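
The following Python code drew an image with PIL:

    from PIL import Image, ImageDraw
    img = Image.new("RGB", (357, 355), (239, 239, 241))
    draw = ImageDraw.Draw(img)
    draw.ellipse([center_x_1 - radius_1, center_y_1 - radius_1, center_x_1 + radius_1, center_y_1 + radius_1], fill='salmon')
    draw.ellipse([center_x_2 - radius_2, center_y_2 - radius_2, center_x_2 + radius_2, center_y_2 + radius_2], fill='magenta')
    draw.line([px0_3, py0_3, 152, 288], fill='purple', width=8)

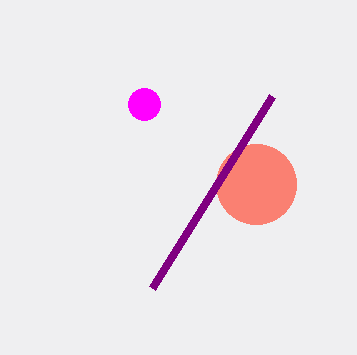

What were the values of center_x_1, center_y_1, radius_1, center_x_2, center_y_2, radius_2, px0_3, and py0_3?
center_x_1 = 256
center_y_1 = 184
radius_1 = 40
center_x_2 = 144
center_y_2 = 104
radius_2 = 16
px0_3 = 272
py0_3 = 96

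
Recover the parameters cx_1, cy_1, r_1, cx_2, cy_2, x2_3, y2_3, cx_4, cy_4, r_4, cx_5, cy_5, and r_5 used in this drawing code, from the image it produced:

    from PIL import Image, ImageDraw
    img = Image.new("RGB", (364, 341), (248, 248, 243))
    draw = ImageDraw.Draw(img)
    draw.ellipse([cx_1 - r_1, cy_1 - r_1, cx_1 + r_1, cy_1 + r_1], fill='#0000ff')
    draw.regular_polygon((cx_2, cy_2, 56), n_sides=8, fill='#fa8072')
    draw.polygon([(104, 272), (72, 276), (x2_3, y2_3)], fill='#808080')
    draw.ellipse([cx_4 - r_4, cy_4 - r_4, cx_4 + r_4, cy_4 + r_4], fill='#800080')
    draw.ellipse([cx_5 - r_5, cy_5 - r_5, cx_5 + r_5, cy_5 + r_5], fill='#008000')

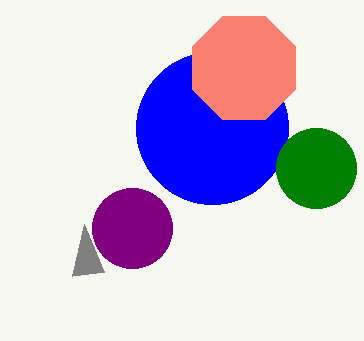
cx_1 = 212, cy_1 = 128, r_1 = 76, cx_2 = 244, cy_2 = 68, x2_3 = 84, y2_3 = 224, cx_4 = 132, cy_4 = 228, r_4 = 40, cx_5 = 316, cy_5 = 168, r_5 = 40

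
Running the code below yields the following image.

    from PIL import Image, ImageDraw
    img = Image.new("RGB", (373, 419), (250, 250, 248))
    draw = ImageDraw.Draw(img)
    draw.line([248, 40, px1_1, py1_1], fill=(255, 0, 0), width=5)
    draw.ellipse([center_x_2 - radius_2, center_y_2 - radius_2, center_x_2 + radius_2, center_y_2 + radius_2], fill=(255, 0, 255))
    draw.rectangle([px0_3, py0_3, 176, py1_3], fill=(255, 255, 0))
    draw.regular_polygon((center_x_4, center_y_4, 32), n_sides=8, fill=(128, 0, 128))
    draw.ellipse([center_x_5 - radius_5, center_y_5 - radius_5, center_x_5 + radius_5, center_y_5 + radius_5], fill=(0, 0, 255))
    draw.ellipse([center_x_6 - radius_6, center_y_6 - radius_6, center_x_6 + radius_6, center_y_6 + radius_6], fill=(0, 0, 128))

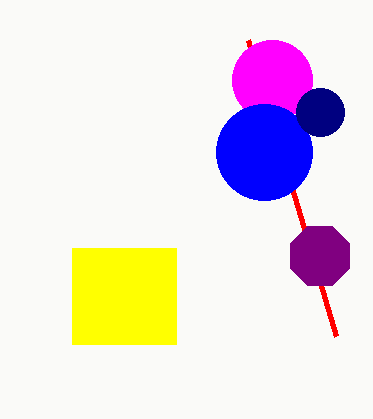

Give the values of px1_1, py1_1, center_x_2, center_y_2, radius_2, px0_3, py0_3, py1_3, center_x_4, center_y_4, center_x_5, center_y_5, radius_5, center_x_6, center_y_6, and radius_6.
px1_1 = 336, py1_1 = 336, center_x_2 = 272, center_y_2 = 80, radius_2 = 40, px0_3 = 72, py0_3 = 248, py1_3 = 344, center_x_4 = 320, center_y_4 = 256, center_x_5 = 264, center_y_5 = 152, radius_5 = 48, center_x_6 = 320, center_y_6 = 112, radius_6 = 24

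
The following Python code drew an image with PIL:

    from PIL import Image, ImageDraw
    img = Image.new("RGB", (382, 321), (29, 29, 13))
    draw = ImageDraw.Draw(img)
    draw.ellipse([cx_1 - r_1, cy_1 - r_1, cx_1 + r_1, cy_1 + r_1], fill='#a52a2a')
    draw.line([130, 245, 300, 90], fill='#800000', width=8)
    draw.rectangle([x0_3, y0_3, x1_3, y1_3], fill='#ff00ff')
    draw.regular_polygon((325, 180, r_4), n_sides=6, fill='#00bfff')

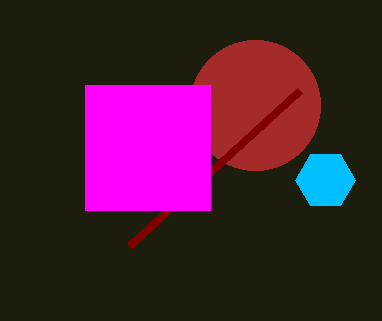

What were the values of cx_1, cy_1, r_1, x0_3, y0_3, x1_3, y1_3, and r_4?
cx_1 = 255, cy_1 = 105, r_1 = 65, x0_3 = 85, y0_3 = 85, x1_3 = 210, y1_3 = 210, r_4 = 30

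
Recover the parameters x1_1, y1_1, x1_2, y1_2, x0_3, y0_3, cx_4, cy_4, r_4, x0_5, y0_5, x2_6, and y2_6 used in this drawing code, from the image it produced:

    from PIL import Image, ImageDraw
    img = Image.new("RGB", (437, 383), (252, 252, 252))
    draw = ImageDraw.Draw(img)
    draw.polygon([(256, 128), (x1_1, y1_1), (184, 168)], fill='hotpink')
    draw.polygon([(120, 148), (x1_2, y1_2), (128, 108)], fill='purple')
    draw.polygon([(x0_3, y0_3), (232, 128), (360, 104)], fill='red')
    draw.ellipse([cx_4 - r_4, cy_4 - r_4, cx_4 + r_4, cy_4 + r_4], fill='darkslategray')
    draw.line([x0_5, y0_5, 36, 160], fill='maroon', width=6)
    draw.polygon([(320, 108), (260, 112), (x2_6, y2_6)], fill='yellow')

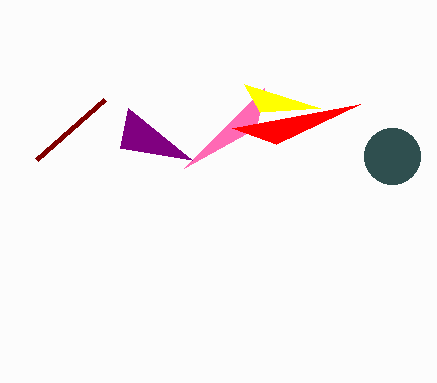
x1_1 = 264
y1_1 = 88
x1_2 = 192
y1_2 = 160
x0_3 = 276
y0_3 = 144
cx_4 = 392
cy_4 = 156
r_4 = 28
x0_5 = 104
y0_5 = 100
x2_6 = 244
y2_6 = 84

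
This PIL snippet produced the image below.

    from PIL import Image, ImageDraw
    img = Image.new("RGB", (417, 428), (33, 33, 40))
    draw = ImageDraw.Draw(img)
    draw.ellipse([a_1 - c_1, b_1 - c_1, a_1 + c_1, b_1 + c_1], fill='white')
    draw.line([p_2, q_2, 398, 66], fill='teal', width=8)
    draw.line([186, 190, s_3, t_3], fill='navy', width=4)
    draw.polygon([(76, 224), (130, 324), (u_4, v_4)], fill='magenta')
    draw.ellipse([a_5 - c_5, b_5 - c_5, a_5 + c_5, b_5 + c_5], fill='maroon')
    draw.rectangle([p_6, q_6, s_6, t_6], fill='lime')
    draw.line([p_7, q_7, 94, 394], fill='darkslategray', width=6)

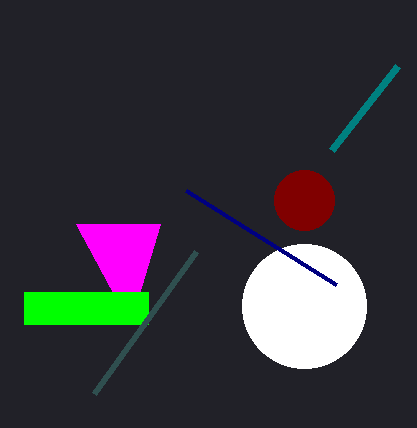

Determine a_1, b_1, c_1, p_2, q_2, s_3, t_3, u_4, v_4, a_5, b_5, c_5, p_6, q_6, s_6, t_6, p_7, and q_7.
a_1 = 304, b_1 = 306, c_1 = 62, p_2 = 332, q_2 = 150, s_3 = 336, t_3 = 284, u_4 = 160, v_4 = 224, a_5 = 304, b_5 = 200, c_5 = 30, p_6 = 24, q_6 = 292, s_6 = 148, t_6 = 324, p_7 = 196, q_7 = 252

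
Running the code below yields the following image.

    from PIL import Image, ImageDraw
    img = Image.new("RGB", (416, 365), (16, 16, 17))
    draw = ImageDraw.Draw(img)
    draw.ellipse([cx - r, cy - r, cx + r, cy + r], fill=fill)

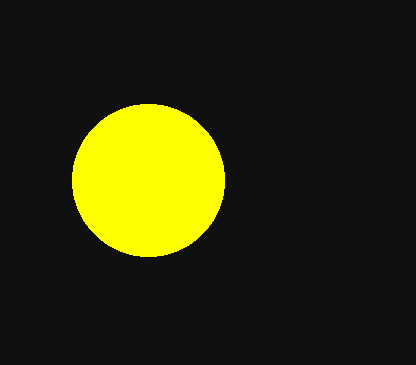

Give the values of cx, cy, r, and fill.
cx = 148
cy = 180
r = 76
fill = 'yellow'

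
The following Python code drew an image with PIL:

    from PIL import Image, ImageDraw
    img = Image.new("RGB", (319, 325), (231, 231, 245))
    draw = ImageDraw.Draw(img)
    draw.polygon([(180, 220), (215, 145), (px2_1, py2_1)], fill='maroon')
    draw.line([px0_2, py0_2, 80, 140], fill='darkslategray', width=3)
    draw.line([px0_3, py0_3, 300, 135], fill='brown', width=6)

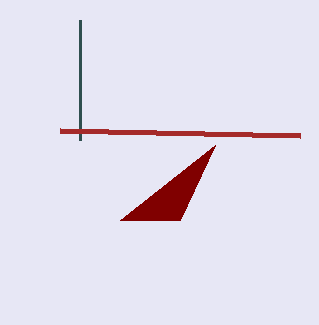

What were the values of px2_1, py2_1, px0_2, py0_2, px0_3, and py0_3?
px2_1 = 120; py2_1 = 220; px0_2 = 80; py0_2 = 20; px0_3 = 60; py0_3 = 130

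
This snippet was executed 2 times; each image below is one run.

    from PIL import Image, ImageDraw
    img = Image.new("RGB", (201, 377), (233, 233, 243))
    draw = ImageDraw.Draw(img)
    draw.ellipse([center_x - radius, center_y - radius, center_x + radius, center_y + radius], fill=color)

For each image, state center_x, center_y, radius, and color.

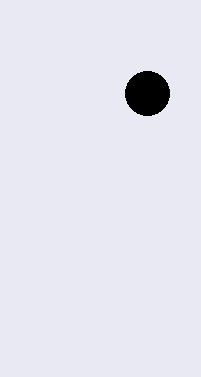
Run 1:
center_x = 147
center_y = 93
radius = 22
color = 'black'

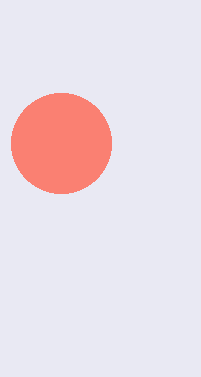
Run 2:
center_x = 61, center_y = 143, radius = 50, color = 'salmon'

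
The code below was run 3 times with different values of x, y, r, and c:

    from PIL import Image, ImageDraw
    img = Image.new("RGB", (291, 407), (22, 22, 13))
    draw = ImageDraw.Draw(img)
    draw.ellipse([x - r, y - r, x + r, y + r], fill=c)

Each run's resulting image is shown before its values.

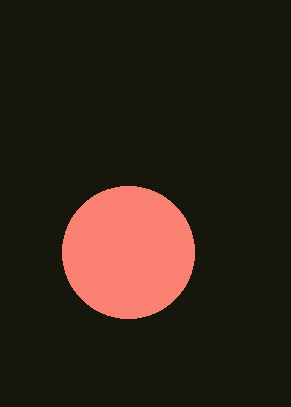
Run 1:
x = 128, y = 252, r = 66, c = 'salmon'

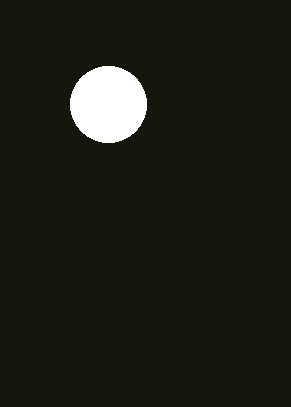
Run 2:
x = 108
y = 104
r = 38
c = 'white'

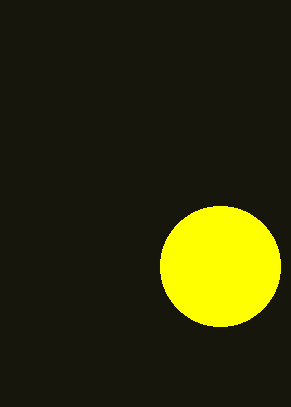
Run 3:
x = 220; y = 266; r = 60; c = 'yellow'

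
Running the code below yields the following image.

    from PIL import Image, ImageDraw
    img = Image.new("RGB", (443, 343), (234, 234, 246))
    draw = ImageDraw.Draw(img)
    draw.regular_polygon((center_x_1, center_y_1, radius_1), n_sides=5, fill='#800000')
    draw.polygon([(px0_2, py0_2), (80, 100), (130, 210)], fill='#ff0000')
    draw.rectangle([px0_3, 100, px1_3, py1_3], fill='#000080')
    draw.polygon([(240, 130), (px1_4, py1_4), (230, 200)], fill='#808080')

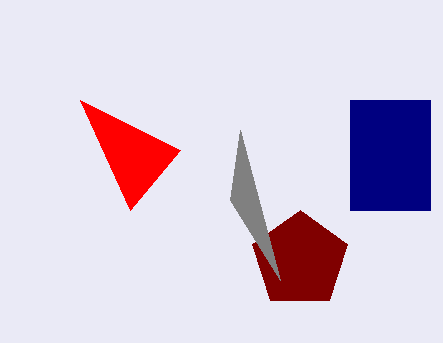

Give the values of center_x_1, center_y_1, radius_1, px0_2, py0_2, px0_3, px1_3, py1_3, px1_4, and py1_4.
center_x_1 = 300
center_y_1 = 260
radius_1 = 50
px0_2 = 180
py0_2 = 150
px0_3 = 350
px1_3 = 430
py1_3 = 210
px1_4 = 280
py1_4 = 280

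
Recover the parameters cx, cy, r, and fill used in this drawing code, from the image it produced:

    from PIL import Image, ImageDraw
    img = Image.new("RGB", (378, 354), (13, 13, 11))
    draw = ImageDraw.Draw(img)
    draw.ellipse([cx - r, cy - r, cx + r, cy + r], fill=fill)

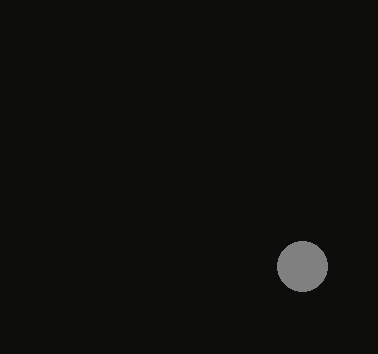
cx = 302; cy = 266; r = 25; fill = 'gray'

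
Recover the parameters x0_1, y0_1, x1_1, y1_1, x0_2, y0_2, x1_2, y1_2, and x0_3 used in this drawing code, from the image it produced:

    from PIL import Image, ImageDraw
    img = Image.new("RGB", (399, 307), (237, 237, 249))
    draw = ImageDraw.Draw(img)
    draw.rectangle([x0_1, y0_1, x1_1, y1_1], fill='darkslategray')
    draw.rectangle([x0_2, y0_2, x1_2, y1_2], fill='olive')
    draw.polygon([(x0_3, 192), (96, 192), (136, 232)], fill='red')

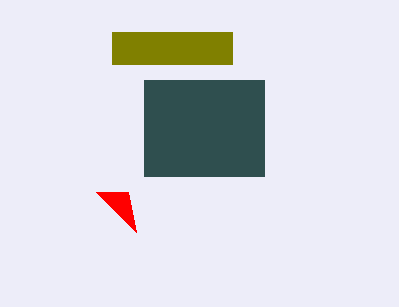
x0_1 = 144, y0_1 = 80, x1_1 = 264, y1_1 = 176, x0_2 = 112, y0_2 = 32, x1_2 = 232, y1_2 = 64, x0_3 = 128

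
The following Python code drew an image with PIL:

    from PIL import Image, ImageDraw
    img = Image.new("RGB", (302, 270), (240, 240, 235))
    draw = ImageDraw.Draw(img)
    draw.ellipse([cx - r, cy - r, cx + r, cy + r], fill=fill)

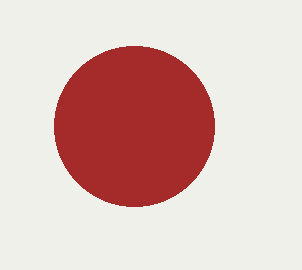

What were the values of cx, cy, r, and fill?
cx = 134
cy = 126
r = 80
fill = 'brown'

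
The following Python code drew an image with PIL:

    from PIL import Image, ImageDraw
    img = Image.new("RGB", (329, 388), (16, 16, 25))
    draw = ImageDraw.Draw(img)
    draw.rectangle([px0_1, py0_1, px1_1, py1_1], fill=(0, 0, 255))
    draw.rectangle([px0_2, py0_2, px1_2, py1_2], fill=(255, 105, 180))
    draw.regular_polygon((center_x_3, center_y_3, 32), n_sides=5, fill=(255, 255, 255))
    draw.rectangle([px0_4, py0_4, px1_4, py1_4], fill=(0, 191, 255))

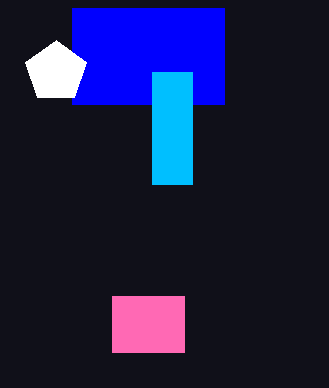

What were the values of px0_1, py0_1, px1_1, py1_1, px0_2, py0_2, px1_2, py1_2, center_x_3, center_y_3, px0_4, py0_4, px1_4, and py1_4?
px0_1 = 72; py0_1 = 8; px1_1 = 224; py1_1 = 104; px0_2 = 112; py0_2 = 296; px1_2 = 184; py1_2 = 352; center_x_3 = 56; center_y_3 = 72; px0_4 = 152; py0_4 = 72; px1_4 = 192; py1_4 = 184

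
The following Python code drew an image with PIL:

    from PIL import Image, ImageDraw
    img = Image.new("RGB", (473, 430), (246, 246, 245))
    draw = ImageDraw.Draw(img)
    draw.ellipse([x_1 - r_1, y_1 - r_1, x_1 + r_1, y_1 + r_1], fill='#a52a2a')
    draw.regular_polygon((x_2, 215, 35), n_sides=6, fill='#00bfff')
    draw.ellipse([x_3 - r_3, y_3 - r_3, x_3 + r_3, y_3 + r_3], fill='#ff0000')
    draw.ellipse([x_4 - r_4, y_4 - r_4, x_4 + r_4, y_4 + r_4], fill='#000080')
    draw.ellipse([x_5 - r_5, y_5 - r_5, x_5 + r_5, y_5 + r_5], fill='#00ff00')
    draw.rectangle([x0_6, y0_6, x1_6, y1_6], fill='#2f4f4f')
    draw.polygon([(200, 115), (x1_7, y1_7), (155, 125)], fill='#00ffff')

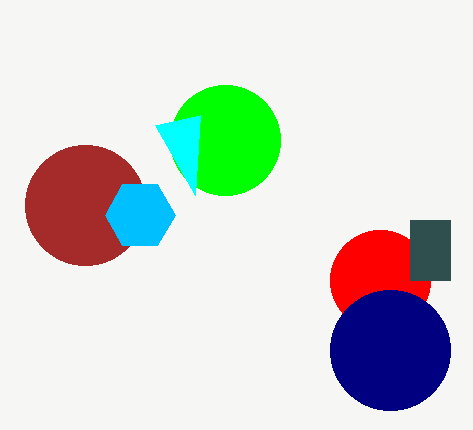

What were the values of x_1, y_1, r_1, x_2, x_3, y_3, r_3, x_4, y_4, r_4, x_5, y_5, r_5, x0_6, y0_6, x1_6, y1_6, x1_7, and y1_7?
x_1 = 85, y_1 = 205, r_1 = 60, x_2 = 140, x_3 = 380, y_3 = 280, r_3 = 50, x_4 = 390, y_4 = 350, r_4 = 60, x_5 = 225, y_5 = 140, r_5 = 55, x0_6 = 410, y0_6 = 220, x1_6 = 450, y1_6 = 280, x1_7 = 195, y1_7 = 195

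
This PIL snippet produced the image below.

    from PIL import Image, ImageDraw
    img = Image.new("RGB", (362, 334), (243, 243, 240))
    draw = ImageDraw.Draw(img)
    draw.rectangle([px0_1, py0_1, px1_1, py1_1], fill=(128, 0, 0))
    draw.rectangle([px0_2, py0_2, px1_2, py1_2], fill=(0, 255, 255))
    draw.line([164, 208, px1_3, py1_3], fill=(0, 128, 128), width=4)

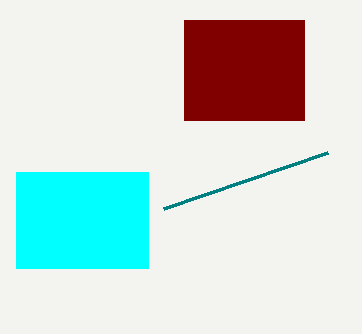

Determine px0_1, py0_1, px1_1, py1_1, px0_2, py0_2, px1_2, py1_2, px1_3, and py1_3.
px0_1 = 184, py0_1 = 20, px1_1 = 304, py1_1 = 120, px0_2 = 16, py0_2 = 172, px1_2 = 148, py1_2 = 268, px1_3 = 328, py1_3 = 152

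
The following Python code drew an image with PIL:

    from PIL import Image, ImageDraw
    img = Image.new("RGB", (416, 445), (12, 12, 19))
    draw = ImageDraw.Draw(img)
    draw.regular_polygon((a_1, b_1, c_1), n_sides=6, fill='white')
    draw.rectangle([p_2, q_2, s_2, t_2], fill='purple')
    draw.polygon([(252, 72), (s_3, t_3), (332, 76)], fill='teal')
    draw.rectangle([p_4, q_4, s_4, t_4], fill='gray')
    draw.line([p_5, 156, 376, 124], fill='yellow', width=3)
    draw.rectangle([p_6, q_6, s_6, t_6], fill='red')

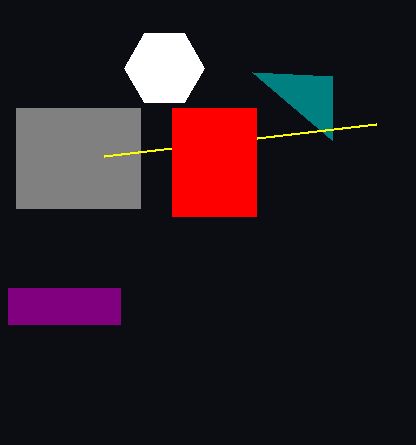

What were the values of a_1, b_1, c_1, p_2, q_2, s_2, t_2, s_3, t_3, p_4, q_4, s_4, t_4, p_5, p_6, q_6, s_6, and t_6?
a_1 = 164, b_1 = 68, c_1 = 40, p_2 = 8, q_2 = 288, s_2 = 120, t_2 = 324, s_3 = 332, t_3 = 140, p_4 = 16, q_4 = 108, s_4 = 140, t_4 = 208, p_5 = 104, p_6 = 172, q_6 = 108, s_6 = 256, t_6 = 216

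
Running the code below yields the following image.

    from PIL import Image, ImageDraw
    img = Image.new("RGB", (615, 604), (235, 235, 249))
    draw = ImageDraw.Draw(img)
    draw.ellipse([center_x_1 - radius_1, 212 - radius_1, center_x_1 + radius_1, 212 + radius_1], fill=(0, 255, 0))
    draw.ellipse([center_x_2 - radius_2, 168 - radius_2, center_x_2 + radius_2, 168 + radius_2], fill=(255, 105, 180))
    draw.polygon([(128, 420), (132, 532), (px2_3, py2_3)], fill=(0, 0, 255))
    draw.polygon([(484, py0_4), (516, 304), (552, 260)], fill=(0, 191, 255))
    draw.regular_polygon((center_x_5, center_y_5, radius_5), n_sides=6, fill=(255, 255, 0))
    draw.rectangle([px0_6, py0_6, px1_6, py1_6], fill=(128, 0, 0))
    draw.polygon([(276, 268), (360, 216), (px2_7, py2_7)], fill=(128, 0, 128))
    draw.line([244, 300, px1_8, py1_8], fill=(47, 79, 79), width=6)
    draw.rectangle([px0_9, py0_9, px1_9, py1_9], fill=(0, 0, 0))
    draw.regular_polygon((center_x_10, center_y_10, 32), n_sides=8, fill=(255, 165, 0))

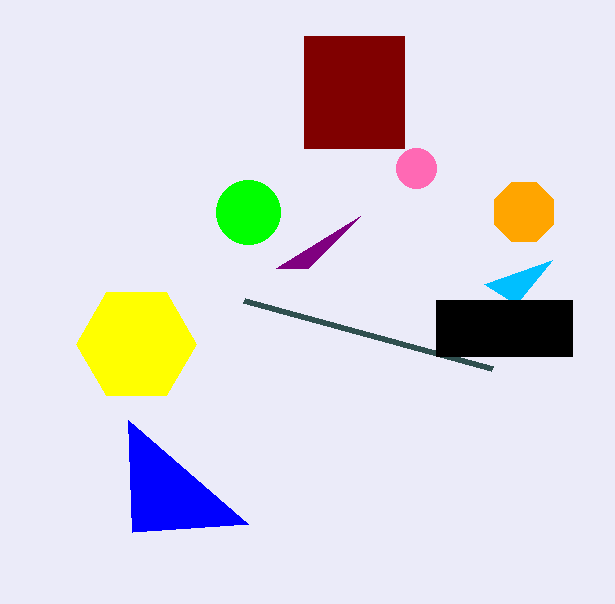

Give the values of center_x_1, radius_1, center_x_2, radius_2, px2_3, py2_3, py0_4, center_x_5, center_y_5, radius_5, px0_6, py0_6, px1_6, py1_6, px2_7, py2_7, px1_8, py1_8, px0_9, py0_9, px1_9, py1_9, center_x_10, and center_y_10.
center_x_1 = 248
radius_1 = 32
center_x_2 = 416
radius_2 = 20
px2_3 = 248
py2_3 = 524
py0_4 = 284
center_x_5 = 136
center_y_5 = 344
radius_5 = 60
px0_6 = 304
py0_6 = 36
px1_6 = 404
py1_6 = 148
px2_7 = 308
py2_7 = 268
px1_8 = 492
py1_8 = 368
px0_9 = 436
py0_9 = 300
px1_9 = 572
py1_9 = 356
center_x_10 = 524
center_y_10 = 212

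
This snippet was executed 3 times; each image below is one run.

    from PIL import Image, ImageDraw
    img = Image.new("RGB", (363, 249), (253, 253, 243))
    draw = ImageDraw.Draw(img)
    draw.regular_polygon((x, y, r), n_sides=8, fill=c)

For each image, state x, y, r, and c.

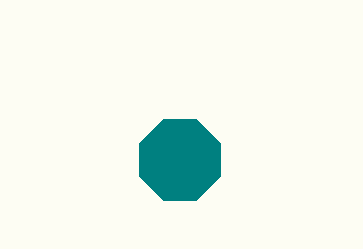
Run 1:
x = 180, y = 160, r = 44, c = 'teal'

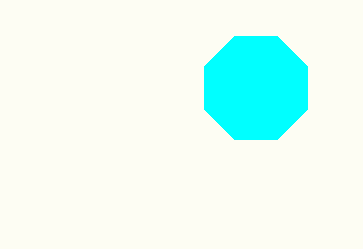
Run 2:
x = 256, y = 88, r = 56, c = 'cyan'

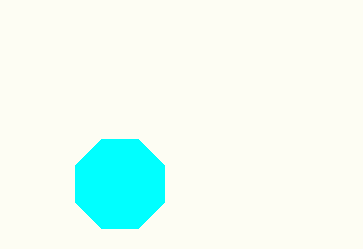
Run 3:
x = 120, y = 184, r = 48, c = 'cyan'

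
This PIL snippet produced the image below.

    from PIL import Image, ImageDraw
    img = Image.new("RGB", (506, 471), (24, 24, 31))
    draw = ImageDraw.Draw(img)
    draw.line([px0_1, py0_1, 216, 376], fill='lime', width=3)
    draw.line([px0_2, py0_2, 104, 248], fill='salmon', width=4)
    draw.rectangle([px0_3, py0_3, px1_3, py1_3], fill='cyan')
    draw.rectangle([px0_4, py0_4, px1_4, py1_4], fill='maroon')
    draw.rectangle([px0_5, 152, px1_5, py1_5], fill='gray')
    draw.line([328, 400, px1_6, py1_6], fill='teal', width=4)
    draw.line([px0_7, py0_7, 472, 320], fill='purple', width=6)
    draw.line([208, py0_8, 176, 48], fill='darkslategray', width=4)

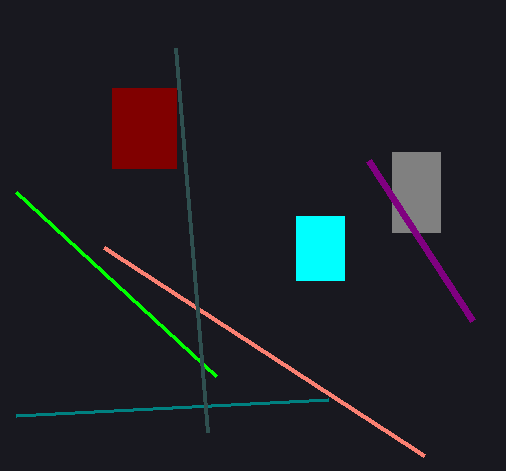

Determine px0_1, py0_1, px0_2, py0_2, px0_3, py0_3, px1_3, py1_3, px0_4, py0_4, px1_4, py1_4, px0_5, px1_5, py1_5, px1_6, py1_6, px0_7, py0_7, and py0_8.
px0_1 = 16; py0_1 = 192; px0_2 = 424; py0_2 = 456; px0_3 = 296; py0_3 = 216; px1_3 = 344; py1_3 = 280; px0_4 = 112; py0_4 = 88; px1_4 = 176; py1_4 = 168; px0_5 = 392; px1_5 = 440; py1_5 = 232; px1_6 = 16; py1_6 = 416; px0_7 = 368; py0_7 = 160; py0_8 = 432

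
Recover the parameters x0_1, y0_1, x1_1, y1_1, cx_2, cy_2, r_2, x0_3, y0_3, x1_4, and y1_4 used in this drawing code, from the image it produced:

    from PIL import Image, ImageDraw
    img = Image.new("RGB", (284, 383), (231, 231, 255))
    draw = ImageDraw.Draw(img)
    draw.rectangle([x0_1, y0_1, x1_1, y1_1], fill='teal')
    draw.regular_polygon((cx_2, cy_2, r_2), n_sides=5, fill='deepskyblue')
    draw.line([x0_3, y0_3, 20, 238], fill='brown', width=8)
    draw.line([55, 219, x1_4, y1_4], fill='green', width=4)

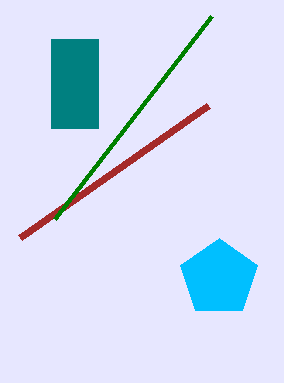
x0_1 = 51, y0_1 = 39, x1_1 = 98, y1_1 = 128, cx_2 = 219, cy_2 = 278, r_2 = 40, x0_3 = 208, y0_3 = 106, x1_4 = 212, y1_4 = 16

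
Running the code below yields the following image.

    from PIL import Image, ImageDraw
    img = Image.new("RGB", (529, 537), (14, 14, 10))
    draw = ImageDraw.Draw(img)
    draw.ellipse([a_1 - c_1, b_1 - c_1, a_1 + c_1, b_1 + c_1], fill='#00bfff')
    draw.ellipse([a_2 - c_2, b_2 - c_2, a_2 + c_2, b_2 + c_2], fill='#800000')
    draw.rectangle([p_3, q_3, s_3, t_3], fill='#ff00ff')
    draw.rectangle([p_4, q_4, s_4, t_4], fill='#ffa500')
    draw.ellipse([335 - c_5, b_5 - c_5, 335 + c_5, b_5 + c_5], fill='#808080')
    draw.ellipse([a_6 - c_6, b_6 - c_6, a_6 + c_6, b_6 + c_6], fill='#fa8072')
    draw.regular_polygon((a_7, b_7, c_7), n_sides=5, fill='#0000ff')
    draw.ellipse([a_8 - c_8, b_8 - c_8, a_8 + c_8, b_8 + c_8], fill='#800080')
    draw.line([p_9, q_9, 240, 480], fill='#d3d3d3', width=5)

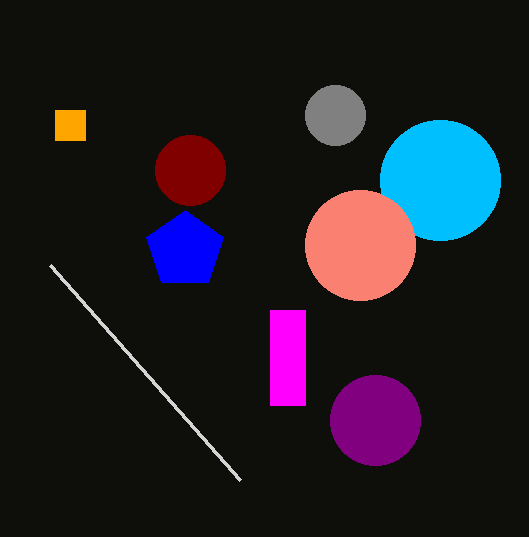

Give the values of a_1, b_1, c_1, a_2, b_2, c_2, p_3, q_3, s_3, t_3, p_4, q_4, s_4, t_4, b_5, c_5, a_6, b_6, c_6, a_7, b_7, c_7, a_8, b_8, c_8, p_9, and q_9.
a_1 = 440, b_1 = 180, c_1 = 60, a_2 = 190, b_2 = 170, c_2 = 35, p_3 = 270, q_3 = 310, s_3 = 305, t_3 = 405, p_4 = 55, q_4 = 110, s_4 = 85, t_4 = 140, b_5 = 115, c_5 = 30, a_6 = 360, b_6 = 245, c_6 = 55, a_7 = 185, b_7 = 250, c_7 = 40, a_8 = 375, b_8 = 420, c_8 = 45, p_9 = 50, q_9 = 265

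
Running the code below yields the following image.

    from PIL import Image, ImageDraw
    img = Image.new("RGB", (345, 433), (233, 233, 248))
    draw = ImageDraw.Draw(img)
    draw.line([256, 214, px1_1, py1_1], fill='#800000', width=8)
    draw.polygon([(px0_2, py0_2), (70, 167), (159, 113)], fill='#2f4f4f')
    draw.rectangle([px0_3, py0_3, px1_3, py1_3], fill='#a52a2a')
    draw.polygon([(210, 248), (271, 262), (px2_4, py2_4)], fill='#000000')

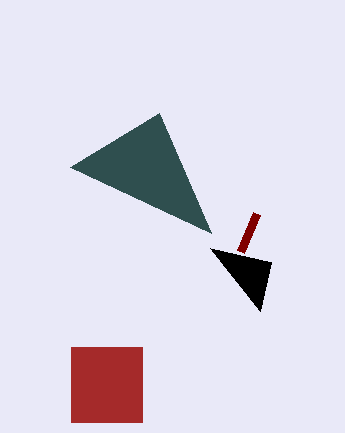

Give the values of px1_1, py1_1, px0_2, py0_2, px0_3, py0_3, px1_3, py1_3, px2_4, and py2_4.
px1_1 = 240
py1_1 = 252
px0_2 = 211
py0_2 = 233
px0_3 = 71
py0_3 = 347
px1_3 = 142
py1_3 = 422
px2_4 = 260
py2_4 = 311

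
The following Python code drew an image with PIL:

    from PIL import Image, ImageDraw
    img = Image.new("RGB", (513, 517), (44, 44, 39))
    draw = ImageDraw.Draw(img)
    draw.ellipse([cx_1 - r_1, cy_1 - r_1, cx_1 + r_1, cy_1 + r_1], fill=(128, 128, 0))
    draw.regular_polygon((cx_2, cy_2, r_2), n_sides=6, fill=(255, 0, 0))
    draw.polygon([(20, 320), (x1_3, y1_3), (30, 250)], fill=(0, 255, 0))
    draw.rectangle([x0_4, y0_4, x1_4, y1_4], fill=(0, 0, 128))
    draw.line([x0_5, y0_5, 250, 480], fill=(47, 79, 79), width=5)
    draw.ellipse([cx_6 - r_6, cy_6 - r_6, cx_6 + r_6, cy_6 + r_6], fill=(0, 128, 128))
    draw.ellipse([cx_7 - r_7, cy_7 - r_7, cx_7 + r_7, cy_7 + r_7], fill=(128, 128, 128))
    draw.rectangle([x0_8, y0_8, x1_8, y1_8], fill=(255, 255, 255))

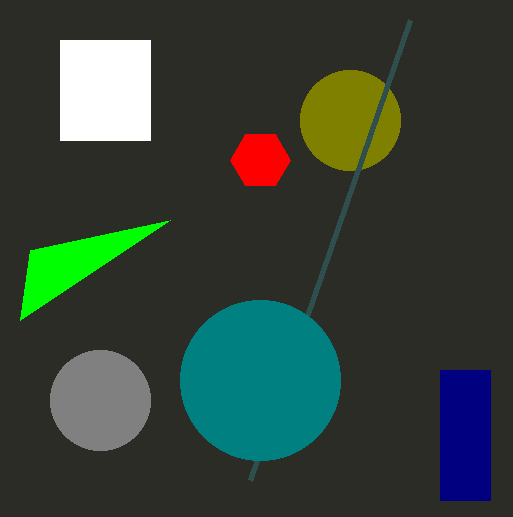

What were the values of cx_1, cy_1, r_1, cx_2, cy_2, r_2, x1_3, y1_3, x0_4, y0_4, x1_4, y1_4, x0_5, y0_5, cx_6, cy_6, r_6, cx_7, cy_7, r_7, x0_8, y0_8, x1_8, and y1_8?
cx_1 = 350, cy_1 = 120, r_1 = 50, cx_2 = 260, cy_2 = 160, r_2 = 30, x1_3 = 170, y1_3 = 220, x0_4 = 440, y0_4 = 370, x1_4 = 490, y1_4 = 500, x0_5 = 410, y0_5 = 20, cx_6 = 260, cy_6 = 380, r_6 = 80, cx_7 = 100, cy_7 = 400, r_7 = 50, x0_8 = 60, y0_8 = 40, x1_8 = 150, y1_8 = 140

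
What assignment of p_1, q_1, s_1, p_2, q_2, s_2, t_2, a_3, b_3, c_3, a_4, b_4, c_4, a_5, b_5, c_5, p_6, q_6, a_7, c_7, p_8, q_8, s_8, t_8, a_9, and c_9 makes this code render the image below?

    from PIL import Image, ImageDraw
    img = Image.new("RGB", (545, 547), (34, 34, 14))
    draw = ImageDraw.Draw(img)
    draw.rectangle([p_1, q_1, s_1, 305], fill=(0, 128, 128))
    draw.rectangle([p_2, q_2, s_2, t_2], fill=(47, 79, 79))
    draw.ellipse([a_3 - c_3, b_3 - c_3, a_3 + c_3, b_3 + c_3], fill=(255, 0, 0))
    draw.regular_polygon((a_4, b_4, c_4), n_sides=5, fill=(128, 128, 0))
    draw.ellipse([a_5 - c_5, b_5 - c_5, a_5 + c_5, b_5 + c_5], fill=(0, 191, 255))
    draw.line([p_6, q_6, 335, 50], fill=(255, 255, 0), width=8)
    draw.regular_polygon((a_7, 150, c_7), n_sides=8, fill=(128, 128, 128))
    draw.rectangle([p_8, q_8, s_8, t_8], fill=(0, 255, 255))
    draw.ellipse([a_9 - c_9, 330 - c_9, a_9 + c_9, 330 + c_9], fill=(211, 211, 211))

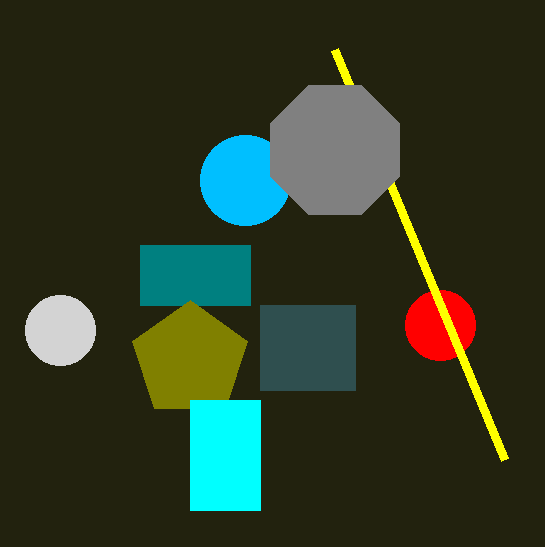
p_1 = 140; q_1 = 245; s_1 = 250; p_2 = 260; q_2 = 305; s_2 = 355; t_2 = 390; a_3 = 440; b_3 = 325; c_3 = 35; a_4 = 190; b_4 = 360; c_4 = 60; a_5 = 245; b_5 = 180; c_5 = 45; p_6 = 505; q_6 = 460; a_7 = 335; c_7 = 70; p_8 = 190; q_8 = 400; s_8 = 260; t_8 = 510; a_9 = 60; c_9 = 35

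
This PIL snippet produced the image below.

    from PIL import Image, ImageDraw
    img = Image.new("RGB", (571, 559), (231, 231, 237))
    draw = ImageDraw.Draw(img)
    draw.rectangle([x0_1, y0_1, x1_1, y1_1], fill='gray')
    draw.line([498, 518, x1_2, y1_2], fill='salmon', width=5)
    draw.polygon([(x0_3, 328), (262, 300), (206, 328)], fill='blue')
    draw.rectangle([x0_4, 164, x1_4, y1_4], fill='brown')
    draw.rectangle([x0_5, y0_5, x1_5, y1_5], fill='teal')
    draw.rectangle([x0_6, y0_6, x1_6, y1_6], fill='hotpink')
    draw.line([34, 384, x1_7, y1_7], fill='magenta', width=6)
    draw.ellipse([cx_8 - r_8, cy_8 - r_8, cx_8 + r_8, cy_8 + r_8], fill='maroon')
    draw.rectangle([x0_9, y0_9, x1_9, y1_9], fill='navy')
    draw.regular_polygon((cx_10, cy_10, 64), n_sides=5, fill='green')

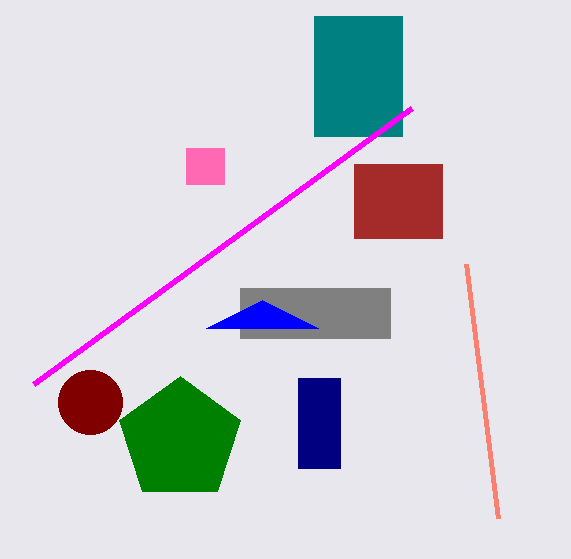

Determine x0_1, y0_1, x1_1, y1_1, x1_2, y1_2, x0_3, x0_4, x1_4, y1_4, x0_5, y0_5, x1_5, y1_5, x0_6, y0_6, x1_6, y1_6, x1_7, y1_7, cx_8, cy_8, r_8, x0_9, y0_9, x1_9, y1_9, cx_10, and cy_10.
x0_1 = 240
y0_1 = 288
x1_1 = 390
y1_1 = 338
x1_2 = 466
y1_2 = 264
x0_3 = 318
x0_4 = 354
x1_4 = 442
y1_4 = 238
x0_5 = 314
y0_5 = 16
x1_5 = 402
y1_5 = 136
x0_6 = 186
y0_6 = 148
x1_6 = 224
y1_6 = 184
x1_7 = 412
y1_7 = 108
cx_8 = 90
cy_8 = 402
r_8 = 32
x0_9 = 298
y0_9 = 378
x1_9 = 340
y1_9 = 468
cx_10 = 180
cy_10 = 440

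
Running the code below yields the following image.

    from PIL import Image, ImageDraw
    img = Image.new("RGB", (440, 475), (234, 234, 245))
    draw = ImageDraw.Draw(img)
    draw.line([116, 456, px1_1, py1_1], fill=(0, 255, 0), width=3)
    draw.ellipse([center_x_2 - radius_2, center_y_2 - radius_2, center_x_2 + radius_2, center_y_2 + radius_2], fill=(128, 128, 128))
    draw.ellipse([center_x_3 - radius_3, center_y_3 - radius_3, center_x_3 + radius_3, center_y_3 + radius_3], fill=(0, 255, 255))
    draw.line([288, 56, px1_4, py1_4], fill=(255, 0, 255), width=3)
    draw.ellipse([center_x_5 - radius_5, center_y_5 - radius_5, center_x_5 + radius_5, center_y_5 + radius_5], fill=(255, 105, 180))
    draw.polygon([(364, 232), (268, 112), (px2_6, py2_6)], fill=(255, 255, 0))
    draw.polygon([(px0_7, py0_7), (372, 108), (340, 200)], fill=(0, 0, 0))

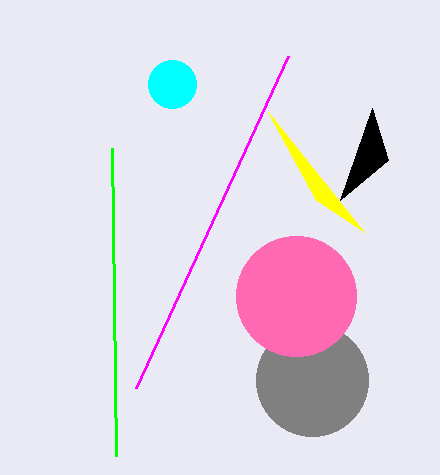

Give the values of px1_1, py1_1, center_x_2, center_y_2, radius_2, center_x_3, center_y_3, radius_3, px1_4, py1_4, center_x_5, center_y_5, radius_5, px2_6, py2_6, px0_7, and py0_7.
px1_1 = 112
py1_1 = 148
center_x_2 = 312
center_y_2 = 380
radius_2 = 56
center_x_3 = 172
center_y_3 = 84
radius_3 = 24
px1_4 = 136
py1_4 = 388
center_x_5 = 296
center_y_5 = 296
radius_5 = 60
px2_6 = 316
py2_6 = 200
px0_7 = 388
py0_7 = 160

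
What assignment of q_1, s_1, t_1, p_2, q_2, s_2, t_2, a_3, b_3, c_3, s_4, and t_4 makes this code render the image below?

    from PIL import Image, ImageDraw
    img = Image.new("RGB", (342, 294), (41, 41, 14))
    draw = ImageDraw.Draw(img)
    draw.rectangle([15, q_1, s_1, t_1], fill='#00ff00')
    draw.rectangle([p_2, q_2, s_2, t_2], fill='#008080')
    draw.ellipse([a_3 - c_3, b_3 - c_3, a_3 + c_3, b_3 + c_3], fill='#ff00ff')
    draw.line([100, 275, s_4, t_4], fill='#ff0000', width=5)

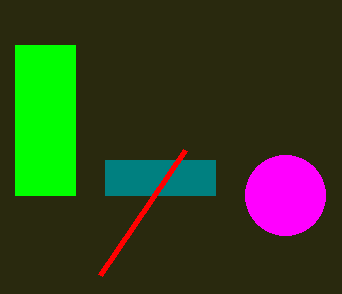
q_1 = 45; s_1 = 75; t_1 = 195; p_2 = 105; q_2 = 160; s_2 = 215; t_2 = 195; a_3 = 285; b_3 = 195; c_3 = 40; s_4 = 185; t_4 = 150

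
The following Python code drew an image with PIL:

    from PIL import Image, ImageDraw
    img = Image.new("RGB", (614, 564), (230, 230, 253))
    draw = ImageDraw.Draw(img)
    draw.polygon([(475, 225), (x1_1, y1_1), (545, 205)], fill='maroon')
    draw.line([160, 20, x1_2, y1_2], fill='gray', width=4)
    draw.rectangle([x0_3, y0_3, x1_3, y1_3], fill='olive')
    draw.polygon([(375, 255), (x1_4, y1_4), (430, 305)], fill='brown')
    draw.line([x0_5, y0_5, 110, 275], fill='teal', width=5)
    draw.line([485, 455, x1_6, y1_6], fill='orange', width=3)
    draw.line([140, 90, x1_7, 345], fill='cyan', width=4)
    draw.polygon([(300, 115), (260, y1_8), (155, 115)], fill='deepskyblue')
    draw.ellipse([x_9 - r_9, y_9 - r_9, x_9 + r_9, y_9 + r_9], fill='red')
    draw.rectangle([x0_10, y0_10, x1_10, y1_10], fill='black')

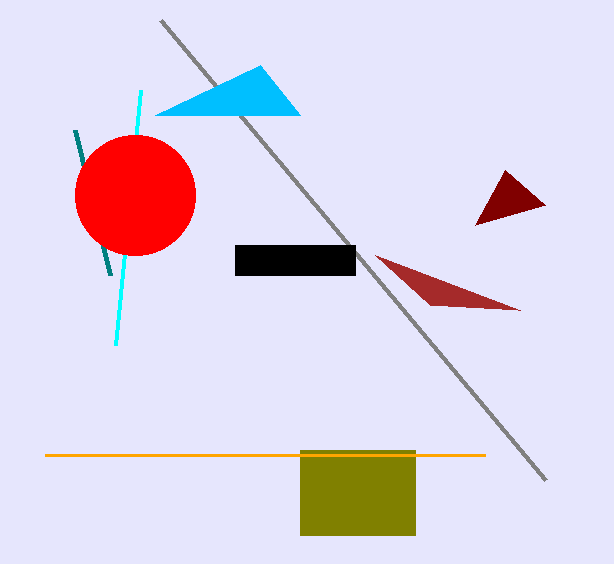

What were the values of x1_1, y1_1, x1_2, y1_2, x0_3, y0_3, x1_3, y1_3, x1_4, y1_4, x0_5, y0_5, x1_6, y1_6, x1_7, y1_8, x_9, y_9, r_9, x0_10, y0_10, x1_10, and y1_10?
x1_1 = 505; y1_1 = 170; x1_2 = 545; y1_2 = 480; x0_3 = 300; y0_3 = 450; x1_3 = 415; y1_3 = 535; x1_4 = 520; y1_4 = 310; x0_5 = 75; y0_5 = 130; x1_6 = 45; y1_6 = 455; x1_7 = 115; y1_8 = 65; x_9 = 135; y_9 = 195; r_9 = 60; x0_10 = 235; y0_10 = 245; x1_10 = 355; y1_10 = 275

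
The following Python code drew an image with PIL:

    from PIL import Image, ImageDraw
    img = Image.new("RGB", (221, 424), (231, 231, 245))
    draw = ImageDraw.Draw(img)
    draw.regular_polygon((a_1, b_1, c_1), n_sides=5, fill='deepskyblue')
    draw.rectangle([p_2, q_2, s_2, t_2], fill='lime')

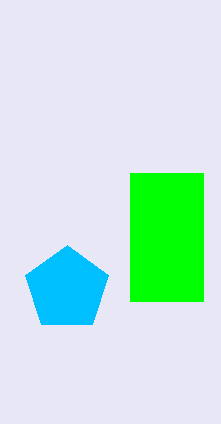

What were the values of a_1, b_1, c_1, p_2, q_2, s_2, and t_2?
a_1 = 67, b_1 = 289, c_1 = 44, p_2 = 130, q_2 = 173, s_2 = 203, t_2 = 301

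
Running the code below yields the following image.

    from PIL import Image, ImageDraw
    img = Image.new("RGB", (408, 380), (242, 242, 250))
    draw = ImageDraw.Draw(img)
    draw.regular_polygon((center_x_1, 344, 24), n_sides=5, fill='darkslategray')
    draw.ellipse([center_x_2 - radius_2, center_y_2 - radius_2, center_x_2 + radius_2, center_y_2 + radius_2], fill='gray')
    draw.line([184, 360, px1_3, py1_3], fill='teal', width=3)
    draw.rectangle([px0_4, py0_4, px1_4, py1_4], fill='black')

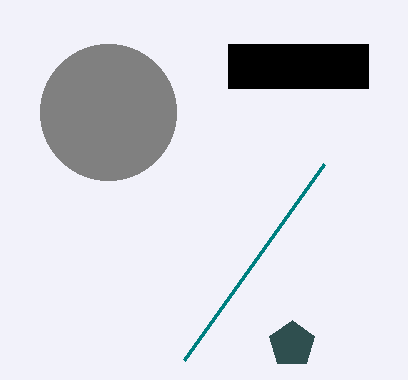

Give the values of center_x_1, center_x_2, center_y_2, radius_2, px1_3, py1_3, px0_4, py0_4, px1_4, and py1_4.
center_x_1 = 292
center_x_2 = 108
center_y_2 = 112
radius_2 = 68
px1_3 = 324
py1_3 = 164
px0_4 = 228
py0_4 = 44
px1_4 = 368
py1_4 = 88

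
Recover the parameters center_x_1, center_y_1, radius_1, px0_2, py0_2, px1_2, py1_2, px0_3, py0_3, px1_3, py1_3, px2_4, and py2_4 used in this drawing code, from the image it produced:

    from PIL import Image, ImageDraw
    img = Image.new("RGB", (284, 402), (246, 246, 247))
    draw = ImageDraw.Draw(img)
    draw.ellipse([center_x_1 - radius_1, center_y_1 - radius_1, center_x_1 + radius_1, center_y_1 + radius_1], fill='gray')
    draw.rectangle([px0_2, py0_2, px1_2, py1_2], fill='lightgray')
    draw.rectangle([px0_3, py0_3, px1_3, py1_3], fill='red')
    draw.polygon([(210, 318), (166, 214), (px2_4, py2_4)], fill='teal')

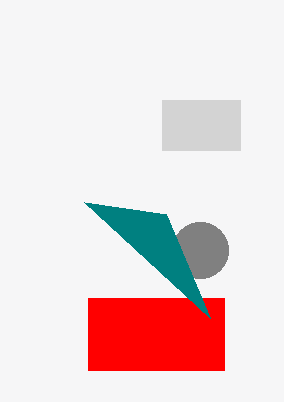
center_x_1 = 200; center_y_1 = 250; radius_1 = 28; px0_2 = 162; py0_2 = 100; px1_2 = 240; py1_2 = 150; px0_3 = 88; py0_3 = 298; px1_3 = 224; py1_3 = 370; px2_4 = 84; py2_4 = 202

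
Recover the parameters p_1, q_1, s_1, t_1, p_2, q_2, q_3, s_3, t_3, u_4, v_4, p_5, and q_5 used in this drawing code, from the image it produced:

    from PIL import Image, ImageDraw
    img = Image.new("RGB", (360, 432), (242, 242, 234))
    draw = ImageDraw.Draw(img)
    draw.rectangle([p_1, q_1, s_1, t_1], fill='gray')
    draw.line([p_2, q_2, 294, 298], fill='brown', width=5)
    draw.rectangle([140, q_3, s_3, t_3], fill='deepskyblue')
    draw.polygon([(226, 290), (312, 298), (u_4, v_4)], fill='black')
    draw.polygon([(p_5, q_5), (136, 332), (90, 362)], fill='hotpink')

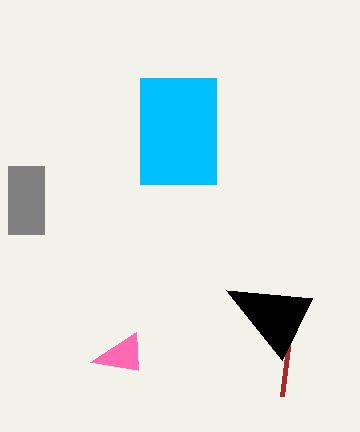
p_1 = 8; q_1 = 166; s_1 = 44; t_1 = 234; p_2 = 282; q_2 = 396; q_3 = 78; s_3 = 216; t_3 = 184; u_4 = 282; v_4 = 360; p_5 = 138; q_5 = 370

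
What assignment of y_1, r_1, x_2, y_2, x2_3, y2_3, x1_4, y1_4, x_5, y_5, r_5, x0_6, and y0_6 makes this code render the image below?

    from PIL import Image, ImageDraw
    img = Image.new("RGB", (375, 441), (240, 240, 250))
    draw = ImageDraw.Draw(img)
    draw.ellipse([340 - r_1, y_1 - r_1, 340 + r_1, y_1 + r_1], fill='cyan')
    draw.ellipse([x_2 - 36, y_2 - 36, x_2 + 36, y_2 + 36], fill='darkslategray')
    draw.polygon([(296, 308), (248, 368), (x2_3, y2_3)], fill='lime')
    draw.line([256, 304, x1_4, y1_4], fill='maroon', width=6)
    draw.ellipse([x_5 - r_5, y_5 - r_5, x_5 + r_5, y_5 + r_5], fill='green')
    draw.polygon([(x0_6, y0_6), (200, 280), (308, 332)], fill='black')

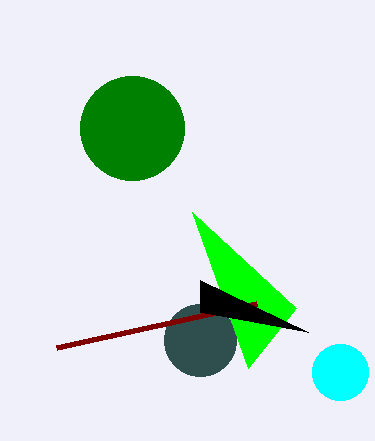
y_1 = 372
r_1 = 28
x_2 = 200
y_2 = 340
x2_3 = 192
y2_3 = 212
x1_4 = 56
y1_4 = 348
x_5 = 132
y_5 = 128
r_5 = 52
x0_6 = 200
y0_6 = 312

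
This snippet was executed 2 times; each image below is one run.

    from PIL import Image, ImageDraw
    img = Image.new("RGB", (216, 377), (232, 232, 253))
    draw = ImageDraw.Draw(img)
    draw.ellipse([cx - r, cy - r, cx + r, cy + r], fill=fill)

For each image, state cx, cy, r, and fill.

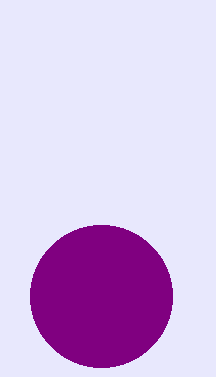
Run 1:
cx = 101; cy = 296; r = 71; fill = 'purple'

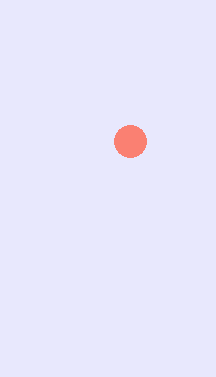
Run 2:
cx = 130
cy = 141
r = 16
fill = 'salmon'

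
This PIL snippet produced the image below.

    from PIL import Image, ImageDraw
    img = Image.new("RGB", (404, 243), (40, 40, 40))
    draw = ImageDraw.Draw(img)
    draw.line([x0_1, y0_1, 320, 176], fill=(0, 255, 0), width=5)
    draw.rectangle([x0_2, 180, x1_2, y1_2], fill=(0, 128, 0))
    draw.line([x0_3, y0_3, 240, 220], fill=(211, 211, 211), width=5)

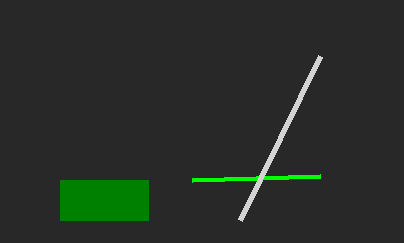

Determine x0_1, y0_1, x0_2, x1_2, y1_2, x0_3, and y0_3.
x0_1 = 192, y0_1 = 180, x0_2 = 60, x1_2 = 148, y1_2 = 220, x0_3 = 320, y0_3 = 56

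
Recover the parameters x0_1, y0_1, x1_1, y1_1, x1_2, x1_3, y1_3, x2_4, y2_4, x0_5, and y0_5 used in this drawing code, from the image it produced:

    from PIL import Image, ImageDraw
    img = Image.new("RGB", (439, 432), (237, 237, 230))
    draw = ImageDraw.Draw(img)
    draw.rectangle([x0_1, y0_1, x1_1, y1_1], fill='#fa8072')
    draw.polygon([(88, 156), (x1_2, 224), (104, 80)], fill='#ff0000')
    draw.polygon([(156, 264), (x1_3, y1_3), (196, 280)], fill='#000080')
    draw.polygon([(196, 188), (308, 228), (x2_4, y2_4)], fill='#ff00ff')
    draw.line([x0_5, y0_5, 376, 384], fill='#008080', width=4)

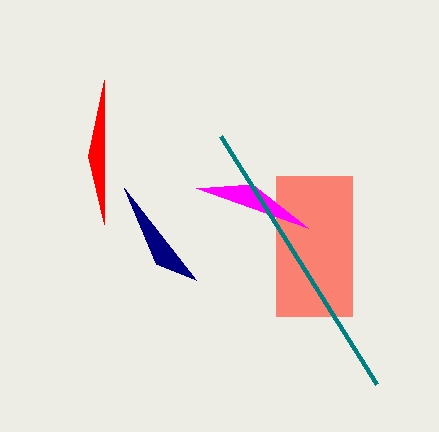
x0_1 = 276
y0_1 = 176
x1_1 = 352
y1_1 = 316
x1_2 = 104
x1_3 = 124
y1_3 = 188
x2_4 = 252
y2_4 = 184
x0_5 = 220
y0_5 = 136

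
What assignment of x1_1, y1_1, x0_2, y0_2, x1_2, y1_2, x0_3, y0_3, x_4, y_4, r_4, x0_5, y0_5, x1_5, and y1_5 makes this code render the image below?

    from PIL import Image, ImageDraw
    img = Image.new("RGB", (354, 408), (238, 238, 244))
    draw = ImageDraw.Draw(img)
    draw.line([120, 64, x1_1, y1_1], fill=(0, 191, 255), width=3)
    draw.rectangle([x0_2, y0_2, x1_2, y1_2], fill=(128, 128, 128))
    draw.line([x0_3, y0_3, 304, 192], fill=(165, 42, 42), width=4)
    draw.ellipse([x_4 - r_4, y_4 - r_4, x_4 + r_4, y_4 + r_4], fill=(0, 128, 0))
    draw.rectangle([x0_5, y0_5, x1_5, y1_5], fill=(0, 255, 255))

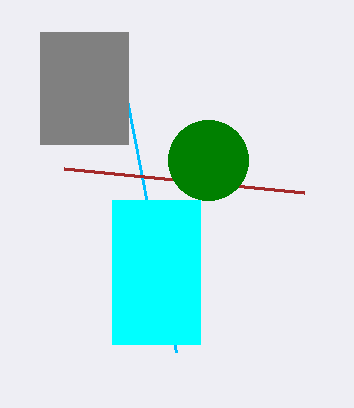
x1_1 = 176; y1_1 = 352; x0_2 = 40; y0_2 = 32; x1_2 = 128; y1_2 = 144; x0_3 = 64; y0_3 = 168; x_4 = 208; y_4 = 160; r_4 = 40; x0_5 = 112; y0_5 = 200; x1_5 = 200; y1_5 = 344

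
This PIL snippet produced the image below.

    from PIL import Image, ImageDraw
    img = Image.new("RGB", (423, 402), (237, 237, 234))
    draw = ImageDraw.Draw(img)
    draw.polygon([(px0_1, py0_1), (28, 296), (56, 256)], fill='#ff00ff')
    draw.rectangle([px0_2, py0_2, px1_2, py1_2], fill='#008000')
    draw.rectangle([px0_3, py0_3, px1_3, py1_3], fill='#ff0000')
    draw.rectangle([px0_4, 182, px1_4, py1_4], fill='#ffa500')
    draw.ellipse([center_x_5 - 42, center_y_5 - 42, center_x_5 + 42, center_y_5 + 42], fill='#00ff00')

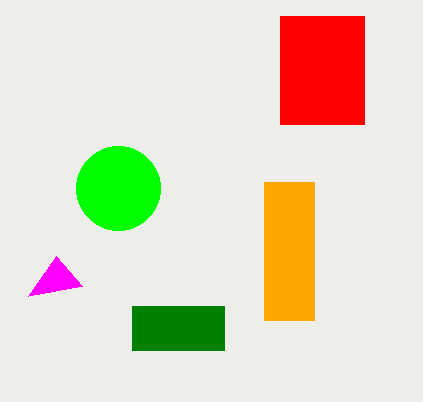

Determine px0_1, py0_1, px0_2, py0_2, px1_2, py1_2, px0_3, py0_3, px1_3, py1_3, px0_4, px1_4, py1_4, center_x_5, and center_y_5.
px0_1 = 82, py0_1 = 286, px0_2 = 132, py0_2 = 306, px1_2 = 224, py1_2 = 350, px0_3 = 280, py0_3 = 16, px1_3 = 364, py1_3 = 124, px0_4 = 264, px1_4 = 314, py1_4 = 320, center_x_5 = 118, center_y_5 = 188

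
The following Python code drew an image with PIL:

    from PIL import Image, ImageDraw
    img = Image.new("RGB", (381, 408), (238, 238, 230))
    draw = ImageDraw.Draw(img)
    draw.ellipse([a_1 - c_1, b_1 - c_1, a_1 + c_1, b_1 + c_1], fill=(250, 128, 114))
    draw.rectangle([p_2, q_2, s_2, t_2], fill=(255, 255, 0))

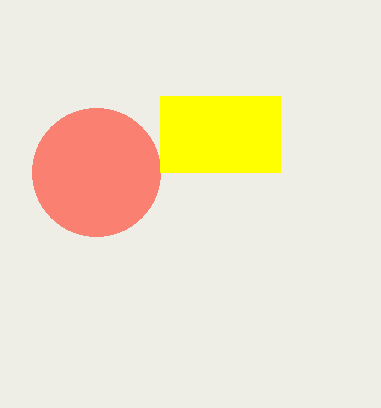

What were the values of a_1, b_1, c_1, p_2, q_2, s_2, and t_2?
a_1 = 96, b_1 = 172, c_1 = 64, p_2 = 160, q_2 = 96, s_2 = 280, t_2 = 172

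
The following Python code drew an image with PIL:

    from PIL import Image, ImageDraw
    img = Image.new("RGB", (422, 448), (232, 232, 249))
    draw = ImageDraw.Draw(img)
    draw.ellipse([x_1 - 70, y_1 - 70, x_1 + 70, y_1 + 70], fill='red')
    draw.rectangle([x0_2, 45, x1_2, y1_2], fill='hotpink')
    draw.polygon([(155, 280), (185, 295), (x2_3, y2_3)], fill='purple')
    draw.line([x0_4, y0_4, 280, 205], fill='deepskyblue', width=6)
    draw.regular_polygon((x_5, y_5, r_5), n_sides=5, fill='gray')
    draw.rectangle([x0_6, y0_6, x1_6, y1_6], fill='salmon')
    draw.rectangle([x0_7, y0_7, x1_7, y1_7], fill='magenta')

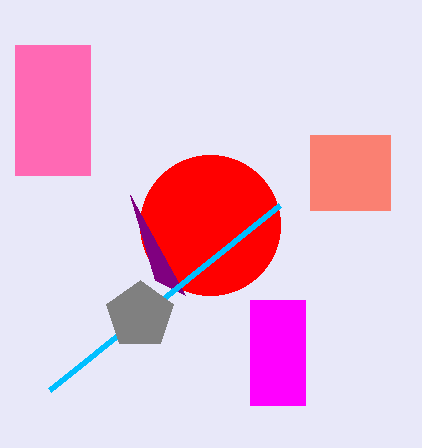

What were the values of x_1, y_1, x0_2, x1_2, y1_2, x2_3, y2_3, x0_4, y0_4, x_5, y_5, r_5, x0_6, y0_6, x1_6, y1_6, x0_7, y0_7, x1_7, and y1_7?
x_1 = 210, y_1 = 225, x0_2 = 15, x1_2 = 90, y1_2 = 175, x2_3 = 130, y2_3 = 195, x0_4 = 50, y0_4 = 390, x_5 = 140, y_5 = 315, r_5 = 35, x0_6 = 310, y0_6 = 135, x1_6 = 390, y1_6 = 210, x0_7 = 250, y0_7 = 300, x1_7 = 305, y1_7 = 405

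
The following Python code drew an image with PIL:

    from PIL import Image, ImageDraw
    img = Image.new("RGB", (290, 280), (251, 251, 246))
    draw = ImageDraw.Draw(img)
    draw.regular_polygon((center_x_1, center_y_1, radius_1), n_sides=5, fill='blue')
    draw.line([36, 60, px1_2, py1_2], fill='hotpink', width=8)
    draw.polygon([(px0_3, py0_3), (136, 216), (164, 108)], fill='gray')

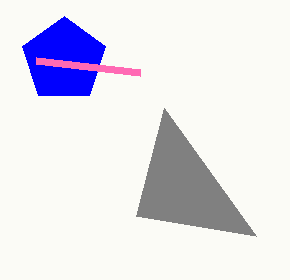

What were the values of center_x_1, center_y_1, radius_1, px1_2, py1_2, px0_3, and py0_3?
center_x_1 = 64; center_y_1 = 60; radius_1 = 44; px1_2 = 140; py1_2 = 72; px0_3 = 256; py0_3 = 236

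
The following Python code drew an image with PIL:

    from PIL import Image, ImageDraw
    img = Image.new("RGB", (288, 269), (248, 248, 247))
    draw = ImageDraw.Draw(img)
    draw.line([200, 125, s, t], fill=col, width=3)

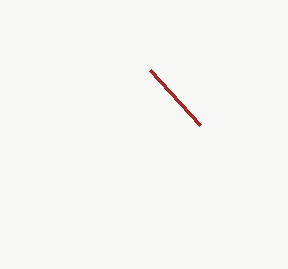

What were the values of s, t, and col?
s = 150
t = 70
col = 'brown'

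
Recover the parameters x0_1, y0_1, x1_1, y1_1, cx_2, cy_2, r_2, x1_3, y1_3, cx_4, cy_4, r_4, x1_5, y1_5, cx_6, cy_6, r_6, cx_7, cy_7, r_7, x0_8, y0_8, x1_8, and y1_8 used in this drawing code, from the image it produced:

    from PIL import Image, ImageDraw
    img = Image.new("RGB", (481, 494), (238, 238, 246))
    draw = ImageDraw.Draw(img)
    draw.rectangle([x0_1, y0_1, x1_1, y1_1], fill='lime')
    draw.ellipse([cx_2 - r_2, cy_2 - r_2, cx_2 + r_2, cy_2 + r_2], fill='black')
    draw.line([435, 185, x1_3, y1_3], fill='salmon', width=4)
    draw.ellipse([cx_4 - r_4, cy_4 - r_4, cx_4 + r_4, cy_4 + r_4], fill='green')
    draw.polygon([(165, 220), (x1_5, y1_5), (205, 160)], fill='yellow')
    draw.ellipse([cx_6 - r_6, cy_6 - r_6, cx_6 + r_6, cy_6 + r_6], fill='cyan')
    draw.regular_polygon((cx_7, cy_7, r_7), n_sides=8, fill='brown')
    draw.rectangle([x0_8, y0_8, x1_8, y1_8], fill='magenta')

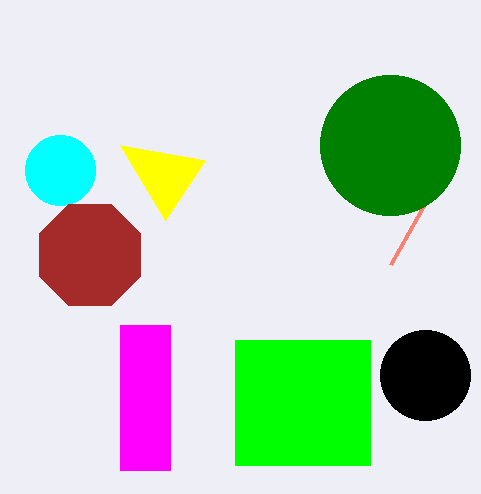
x0_1 = 235
y0_1 = 340
x1_1 = 370
y1_1 = 465
cx_2 = 425
cy_2 = 375
r_2 = 45
x1_3 = 390
y1_3 = 265
cx_4 = 390
cy_4 = 145
r_4 = 70
x1_5 = 120
y1_5 = 145
cx_6 = 60
cy_6 = 170
r_6 = 35
cx_7 = 90
cy_7 = 255
r_7 = 55
x0_8 = 120
y0_8 = 325
x1_8 = 170
y1_8 = 470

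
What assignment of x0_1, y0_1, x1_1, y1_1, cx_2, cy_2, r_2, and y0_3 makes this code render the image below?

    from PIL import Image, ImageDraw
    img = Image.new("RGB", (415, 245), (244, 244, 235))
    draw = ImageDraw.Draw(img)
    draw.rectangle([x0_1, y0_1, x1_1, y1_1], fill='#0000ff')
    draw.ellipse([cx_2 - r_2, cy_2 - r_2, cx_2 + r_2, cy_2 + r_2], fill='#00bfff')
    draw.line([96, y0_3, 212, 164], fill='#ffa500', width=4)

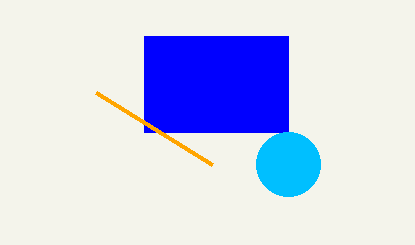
x0_1 = 144; y0_1 = 36; x1_1 = 288; y1_1 = 132; cx_2 = 288; cy_2 = 164; r_2 = 32; y0_3 = 92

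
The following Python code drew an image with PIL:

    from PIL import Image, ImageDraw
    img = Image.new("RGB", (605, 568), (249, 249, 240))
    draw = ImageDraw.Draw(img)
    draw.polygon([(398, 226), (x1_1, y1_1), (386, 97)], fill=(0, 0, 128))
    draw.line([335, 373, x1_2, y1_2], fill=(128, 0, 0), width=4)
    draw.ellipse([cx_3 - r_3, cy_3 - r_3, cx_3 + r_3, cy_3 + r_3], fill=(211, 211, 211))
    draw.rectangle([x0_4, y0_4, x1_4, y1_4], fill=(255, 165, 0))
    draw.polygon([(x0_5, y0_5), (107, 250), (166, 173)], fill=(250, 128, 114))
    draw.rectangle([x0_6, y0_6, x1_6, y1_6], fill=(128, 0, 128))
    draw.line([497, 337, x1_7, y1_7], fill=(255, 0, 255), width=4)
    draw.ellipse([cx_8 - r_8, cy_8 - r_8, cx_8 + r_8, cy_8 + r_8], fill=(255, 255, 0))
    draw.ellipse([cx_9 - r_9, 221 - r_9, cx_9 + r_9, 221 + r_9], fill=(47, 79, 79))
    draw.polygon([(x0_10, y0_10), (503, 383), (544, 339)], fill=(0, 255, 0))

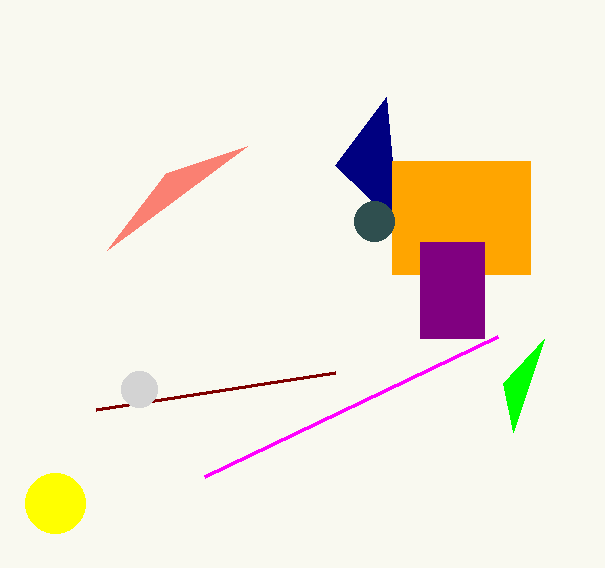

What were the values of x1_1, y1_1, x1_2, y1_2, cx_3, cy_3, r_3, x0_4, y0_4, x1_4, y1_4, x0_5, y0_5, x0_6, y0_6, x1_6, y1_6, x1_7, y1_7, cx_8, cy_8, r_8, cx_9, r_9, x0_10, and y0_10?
x1_1 = 335; y1_1 = 165; x1_2 = 96; y1_2 = 410; cx_3 = 139; cy_3 = 389; r_3 = 18; x0_4 = 392; y0_4 = 161; x1_4 = 530; y1_4 = 274; x0_5 = 247; y0_5 = 146; x0_6 = 420; y0_6 = 242; x1_6 = 484; y1_6 = 338; x1_7 = 204; y1_7 = 477; cx_8 = 55; cy_8 = 503; r_8 = 30; cx_9 = 374; r_9 = 20; x0_10 = 513; y0_10 = 432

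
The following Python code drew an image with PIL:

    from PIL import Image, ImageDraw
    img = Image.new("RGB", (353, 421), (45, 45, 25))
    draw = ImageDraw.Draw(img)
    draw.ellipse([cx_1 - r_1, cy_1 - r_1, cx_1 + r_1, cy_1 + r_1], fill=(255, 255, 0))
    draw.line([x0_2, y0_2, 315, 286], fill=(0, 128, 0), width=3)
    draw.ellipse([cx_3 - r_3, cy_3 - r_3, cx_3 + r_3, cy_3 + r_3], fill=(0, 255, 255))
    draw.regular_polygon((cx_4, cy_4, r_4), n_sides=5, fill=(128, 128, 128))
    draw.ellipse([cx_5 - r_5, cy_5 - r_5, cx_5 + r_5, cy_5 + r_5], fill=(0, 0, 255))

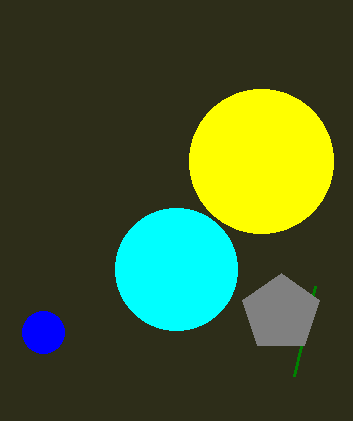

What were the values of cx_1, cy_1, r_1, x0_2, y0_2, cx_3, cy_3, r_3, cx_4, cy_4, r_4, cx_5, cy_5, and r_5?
cx_1 = 261; cy_1 = 161; r_1 = 72; x0_2 = 294; y0_2 = 376; cx_3 = 176; cy_3 = 269; r_3 = 61; cx_4 = 281; cy_4 = 313; r_4 = 40; cx_5 = 43; cy_5 = 332; r_5 = 21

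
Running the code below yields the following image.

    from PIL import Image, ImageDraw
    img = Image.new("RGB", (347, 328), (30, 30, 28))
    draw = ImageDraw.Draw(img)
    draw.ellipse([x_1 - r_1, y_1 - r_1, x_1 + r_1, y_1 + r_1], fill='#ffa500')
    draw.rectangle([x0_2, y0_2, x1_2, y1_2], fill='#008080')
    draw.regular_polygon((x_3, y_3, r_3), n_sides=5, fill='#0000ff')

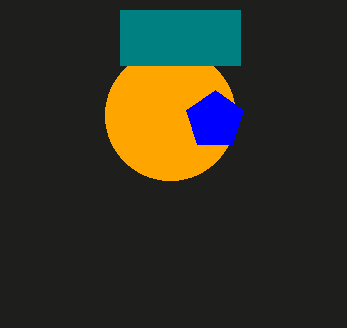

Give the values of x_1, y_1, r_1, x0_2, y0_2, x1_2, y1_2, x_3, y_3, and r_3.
x_1 = 170
y_1 = 115
r_1 = 65
x0_2 = 120
y0_2 = 10
x1_2 = 240
y1_2 = 65
x_3 = 215
y_3 = 120
r_3 = 30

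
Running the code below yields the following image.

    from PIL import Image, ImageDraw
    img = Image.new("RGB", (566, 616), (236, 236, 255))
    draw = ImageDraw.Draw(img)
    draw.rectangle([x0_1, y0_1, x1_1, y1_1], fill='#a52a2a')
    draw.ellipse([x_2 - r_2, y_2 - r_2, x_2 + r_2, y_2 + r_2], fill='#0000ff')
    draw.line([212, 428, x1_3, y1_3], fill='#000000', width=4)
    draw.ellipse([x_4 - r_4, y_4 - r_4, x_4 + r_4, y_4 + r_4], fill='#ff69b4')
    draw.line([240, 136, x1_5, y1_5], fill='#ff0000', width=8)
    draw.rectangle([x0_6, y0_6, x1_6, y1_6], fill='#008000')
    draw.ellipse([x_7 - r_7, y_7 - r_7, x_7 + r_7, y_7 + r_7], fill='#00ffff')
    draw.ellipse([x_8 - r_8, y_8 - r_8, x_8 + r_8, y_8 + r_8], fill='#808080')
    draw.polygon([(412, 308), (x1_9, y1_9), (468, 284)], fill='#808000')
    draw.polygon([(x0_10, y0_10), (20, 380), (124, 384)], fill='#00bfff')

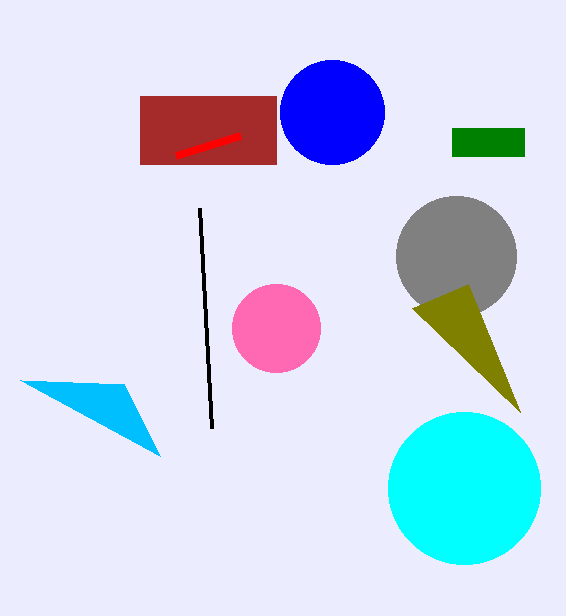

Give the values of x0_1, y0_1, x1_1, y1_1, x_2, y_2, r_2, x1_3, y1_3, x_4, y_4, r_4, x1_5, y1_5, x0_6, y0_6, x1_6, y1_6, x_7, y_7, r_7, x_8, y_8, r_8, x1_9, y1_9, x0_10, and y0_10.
x0_1 = 140; y0_1 = 96; x1_1 = 276; y1_1 = 164; x_2 = 332; y_2 = 112; r_2 = 52; x1_3 = 200; y1_3 = 208; x_4 = 276; y_4 = 328; r_4 = 44; x1_5 = 176; y1_5 = 156; x0_6 = 452; y0_6 = 128; x1_6 = 524; y1_6 = 156; x_7 = 464; y_7 = 488; r_7 = 76; x_8 = 456; y_8 = 256; r_8 = 60; x1_9 = 520; y1_9 = 412; x0_10 = 160; y0_10 = 456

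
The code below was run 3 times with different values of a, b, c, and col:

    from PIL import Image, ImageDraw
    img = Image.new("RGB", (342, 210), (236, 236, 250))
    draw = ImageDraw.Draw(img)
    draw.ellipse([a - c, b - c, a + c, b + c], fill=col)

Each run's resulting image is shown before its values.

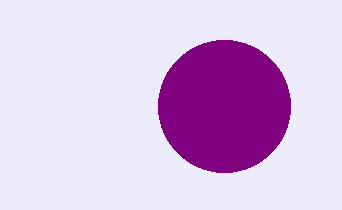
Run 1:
a = 224
b = 106
c = 66
col = 'purple'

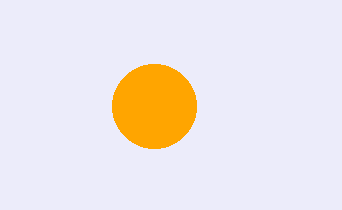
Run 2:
a = 154, b = 106, c = 42, col = 'orange'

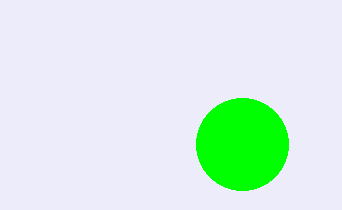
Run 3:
a = 242, b = 144, c = 46, col = 'lime'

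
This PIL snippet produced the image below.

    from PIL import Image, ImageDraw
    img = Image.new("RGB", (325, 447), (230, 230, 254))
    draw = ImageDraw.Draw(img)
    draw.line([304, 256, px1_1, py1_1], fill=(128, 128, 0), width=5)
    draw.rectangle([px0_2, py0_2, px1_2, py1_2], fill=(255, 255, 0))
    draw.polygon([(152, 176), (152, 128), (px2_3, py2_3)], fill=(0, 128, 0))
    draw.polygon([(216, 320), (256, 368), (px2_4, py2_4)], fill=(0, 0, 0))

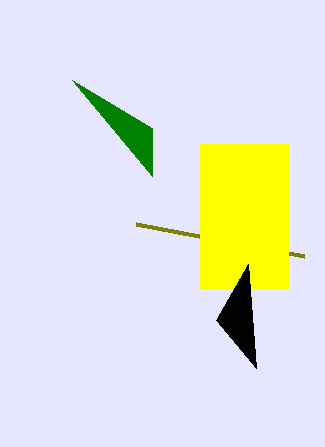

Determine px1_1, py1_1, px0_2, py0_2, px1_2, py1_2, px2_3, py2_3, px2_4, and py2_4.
px1_1 = 136, py1_1 = 224, px0_2 = 200, py0_2 = 144, px1_2 = 288, py1_2 = 288, px2_3 = 72, py2_3 = 80, px2_4 = 248, py2_4 = 264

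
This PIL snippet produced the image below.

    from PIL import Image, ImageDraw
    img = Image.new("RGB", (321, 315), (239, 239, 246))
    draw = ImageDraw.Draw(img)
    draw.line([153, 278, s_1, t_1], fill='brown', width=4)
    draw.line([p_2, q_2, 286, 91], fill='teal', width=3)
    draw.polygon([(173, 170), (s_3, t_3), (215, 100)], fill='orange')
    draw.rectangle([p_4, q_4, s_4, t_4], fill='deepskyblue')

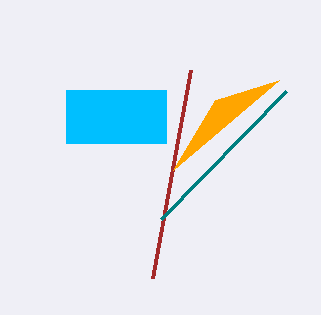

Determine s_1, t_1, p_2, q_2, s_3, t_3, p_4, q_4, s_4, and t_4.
s_1 = 191; t_1 = 70; p_2 = 161; q_2 = 219; s_3 = 279; t_3 = 80; p_4 = 66; q_4 = 90; s_4 = 166; t_4 = 143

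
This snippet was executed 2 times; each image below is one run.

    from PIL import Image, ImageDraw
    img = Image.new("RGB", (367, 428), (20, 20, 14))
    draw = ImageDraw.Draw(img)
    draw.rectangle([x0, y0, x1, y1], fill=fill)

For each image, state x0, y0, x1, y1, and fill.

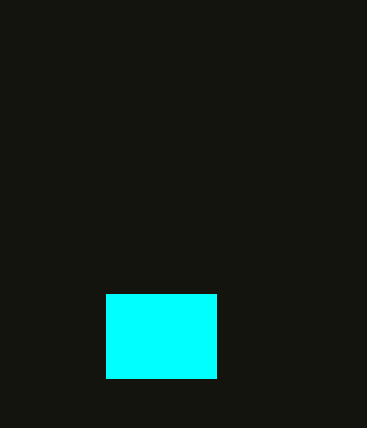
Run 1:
x0 = 106
y0 = 294
x1 = 216
y1 = 378
fill = 'cyan'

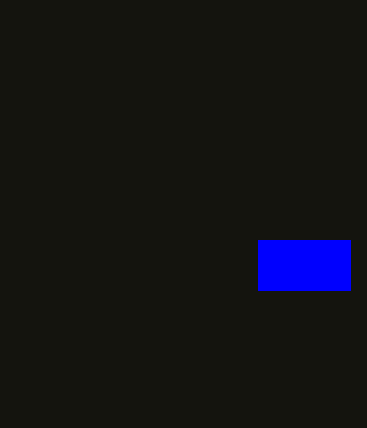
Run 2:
x0 = 258, y0 = 240, x1 = 350, y1 = 290, fill = 'blue'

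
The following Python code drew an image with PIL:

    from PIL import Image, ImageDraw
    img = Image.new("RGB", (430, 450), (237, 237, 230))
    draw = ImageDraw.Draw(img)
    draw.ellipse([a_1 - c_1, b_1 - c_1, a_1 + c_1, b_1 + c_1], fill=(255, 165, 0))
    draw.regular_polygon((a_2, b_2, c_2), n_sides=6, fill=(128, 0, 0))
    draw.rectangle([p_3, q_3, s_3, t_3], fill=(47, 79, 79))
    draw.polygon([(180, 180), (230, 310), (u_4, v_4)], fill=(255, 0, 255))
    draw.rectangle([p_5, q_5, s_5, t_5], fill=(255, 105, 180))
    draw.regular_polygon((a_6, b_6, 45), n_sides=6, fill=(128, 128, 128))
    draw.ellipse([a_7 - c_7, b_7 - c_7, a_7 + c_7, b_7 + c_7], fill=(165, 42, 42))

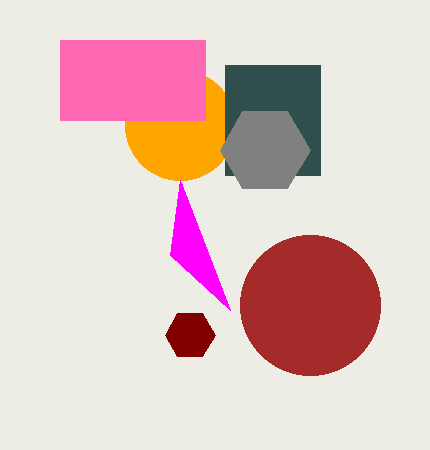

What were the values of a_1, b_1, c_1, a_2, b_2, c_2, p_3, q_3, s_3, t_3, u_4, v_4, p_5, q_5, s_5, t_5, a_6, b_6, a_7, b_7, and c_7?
a_1 = 180; b_1 = 125; c_1 = 55; a_2 = 190; b_2 = 335; c_2 = 25; p_3 = 225; q_3 = 65; s_3 = 320; t_3 = 175; u_4 = 170; v_4 = 255; p_5 = 60; q_5 = 40; s_5 = 205; t_5 = 120; a_6 = 265; b_6 = 150; a_7 = 310; b_7 = 305; c_7 = 70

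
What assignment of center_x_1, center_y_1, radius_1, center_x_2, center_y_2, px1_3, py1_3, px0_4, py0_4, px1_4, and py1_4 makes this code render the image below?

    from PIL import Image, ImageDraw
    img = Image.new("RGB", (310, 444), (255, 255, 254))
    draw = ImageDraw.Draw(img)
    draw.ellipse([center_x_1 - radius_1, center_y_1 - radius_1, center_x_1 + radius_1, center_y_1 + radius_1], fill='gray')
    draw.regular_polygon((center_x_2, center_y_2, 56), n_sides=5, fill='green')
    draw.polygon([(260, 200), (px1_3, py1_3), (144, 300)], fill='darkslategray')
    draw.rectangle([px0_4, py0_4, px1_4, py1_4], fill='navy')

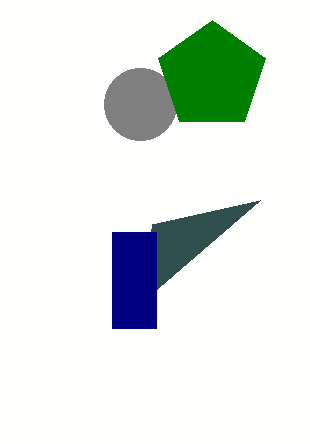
center_x_1 = 140; center_y_1 = 104; radius_1 = 36; center_x_2 = 212; center_y_2 = 76; px1_3 = 152; py1_3 = 224; px0_4 = 112; py0_4 = 232; px1_4 = 156; py1_4 = 328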